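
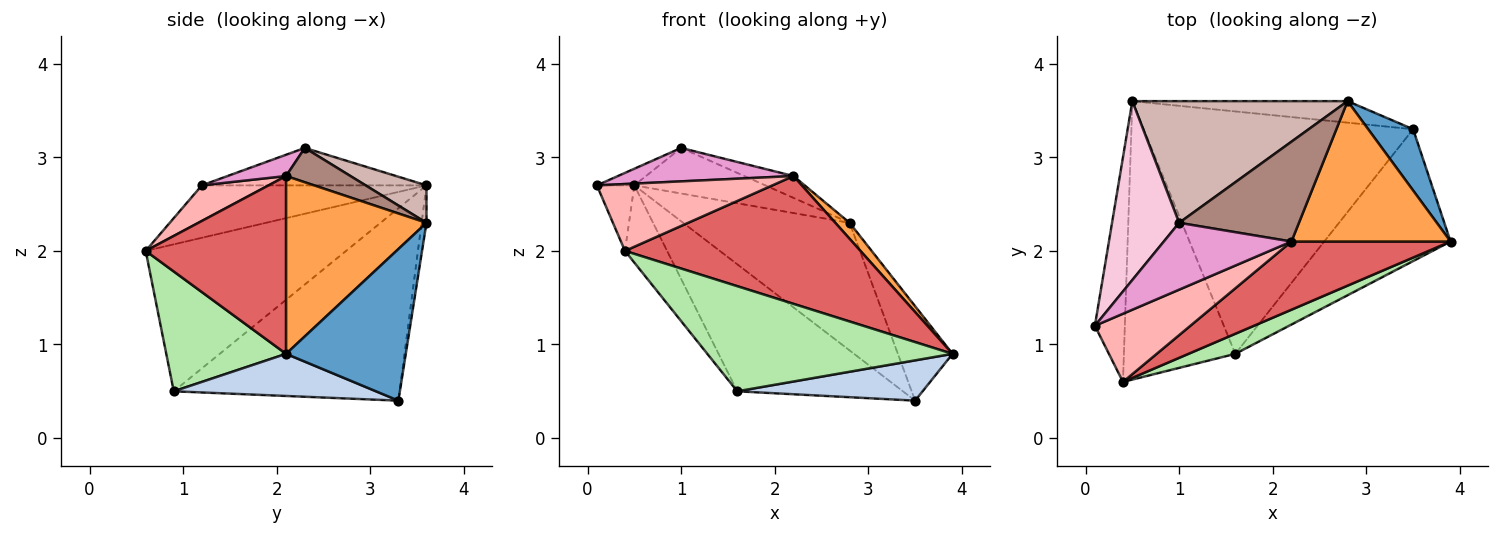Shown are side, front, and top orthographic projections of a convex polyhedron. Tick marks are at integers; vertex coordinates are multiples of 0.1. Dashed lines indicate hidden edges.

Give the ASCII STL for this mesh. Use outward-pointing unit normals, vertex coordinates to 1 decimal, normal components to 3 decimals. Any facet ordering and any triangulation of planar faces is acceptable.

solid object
 facet normal 0.878 0.401 0.260
  outer loop
   vertex 3.5 3.3 0.4
   vertex 2.8 3.6 2.3
   vertex 3.9 2.1 0.9
  endloop
 endfacet
 facet normal 0.304 -0.278 -0.911
  outer loop
   vertex 1.6 0.9 0.5
   vertex 3.5 3.3 0.4
   vertex 3.9 2.1 0.9
  endloop
 endfacet
 facet normal 0.743 -0.076 0.665
  outer loop
   vertex 2.2 2.1 2.8
   vertex 3.9 2.1 0.9
   vertex 2.8 3.6 2.3
  endloop
 endfacet
 facet normal -0.029 0.986 -0.166
  outer loop
   vertex 0.5 3.6 2.7
   vertex 2.8 3.6 2.3
   vertex 3.5 3.3 0.4
  endloop
 endfacet
 facet normal -0.535 0.392 -0.749
  outer loop
   vertex 0.5 3.6 2.7
   vertex 3.5 3.3 0.4
   vertex 1.6 0.9 0.5
  endloop
 endfacet
 facet normal 0.433 -0.886 0.169
  outer loop
   vertex 0.4 0.6 2.0
   vertex 1.6 0.9 0.5
   vertex 3.9 2.1 0.9
  endloop
 endfacet
 facet normal 0.466 -0.781 0.417
  outer loop
   vertex 0.4 0.6 2.0
   vertex 3.9 2.1 0.9
   vertex 2.2 2.1 2.8
  endloop
 endfacet
 facet normal 0.257 -0.677 0.690
  outer loop
   vertex 0.4 0.6 2.0
   vertex 2.2 2.1 2.8
   vertex 0.1 1.2 2.7
  endloop
 endfacet
 facet normal -0.859 0.143 -0.491
  outer loop
   vertex 0.4 0.6 2.0
   vertex 0.1 1.2 2.7
   vertex 0.5 3.6 2.7
  endloop
 endfacet
 facet normal -0.786 0.165 -0.596
  outer loop
   vertex 0.4 0.6 2.0
   vertex 0.5 3.6 2.7
   vertex 1.6 0.9 0.5
  endloop
 endfacet
 facet normal 0.269 0.206 0.941
  outer loop
   vertex 1.0 2.3 3.1
   vertex 2.2 2.1 2.8
   vertex 2.8 3.6 2.3
  endloop
 endfacet
 facet normal 0.161 0.346 0.924
  outer loop
   vertex 1.0 2.3 3.1
   vertex 2.8 3.6 2.3
   vertex 0.5 3.6 2.7
  endloop
 endfacet
 facet normal 0.147 -0.442 0.885
  outer loop
   vertex 1.0 2.3 3.1
   vertex 0.1 1.2 2.7
   vertex 2.2 2.1 2.8
  endloop
 endfacet
 facet normal -0.486 0.081 0.870
  outer loop
   vertex 1.0 2.3 3.1
   vertex 0.5 3.6 2.7
   vertex 0.1 1.2 2.7
  endloop
 endfacet
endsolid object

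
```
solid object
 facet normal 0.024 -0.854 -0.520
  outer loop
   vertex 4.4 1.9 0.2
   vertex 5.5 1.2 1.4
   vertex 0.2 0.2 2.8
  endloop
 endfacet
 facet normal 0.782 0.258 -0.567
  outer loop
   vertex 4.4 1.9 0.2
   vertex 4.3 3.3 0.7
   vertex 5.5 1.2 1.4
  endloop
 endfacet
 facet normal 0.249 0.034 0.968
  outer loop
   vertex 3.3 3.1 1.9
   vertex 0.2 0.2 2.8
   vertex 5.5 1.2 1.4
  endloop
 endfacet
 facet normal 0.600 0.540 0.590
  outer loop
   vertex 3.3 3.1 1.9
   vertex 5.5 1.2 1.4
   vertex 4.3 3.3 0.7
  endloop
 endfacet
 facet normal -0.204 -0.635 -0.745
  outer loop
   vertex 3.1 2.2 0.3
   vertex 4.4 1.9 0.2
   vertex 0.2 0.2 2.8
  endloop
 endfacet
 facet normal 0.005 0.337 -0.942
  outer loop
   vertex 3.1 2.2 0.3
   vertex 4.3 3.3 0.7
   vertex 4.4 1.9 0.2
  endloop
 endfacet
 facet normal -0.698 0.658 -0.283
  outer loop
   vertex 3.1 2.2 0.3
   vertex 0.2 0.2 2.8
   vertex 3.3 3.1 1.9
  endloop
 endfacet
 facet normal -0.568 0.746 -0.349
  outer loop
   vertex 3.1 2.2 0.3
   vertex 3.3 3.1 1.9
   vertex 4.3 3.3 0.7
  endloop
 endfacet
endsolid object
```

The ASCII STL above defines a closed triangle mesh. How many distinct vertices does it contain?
6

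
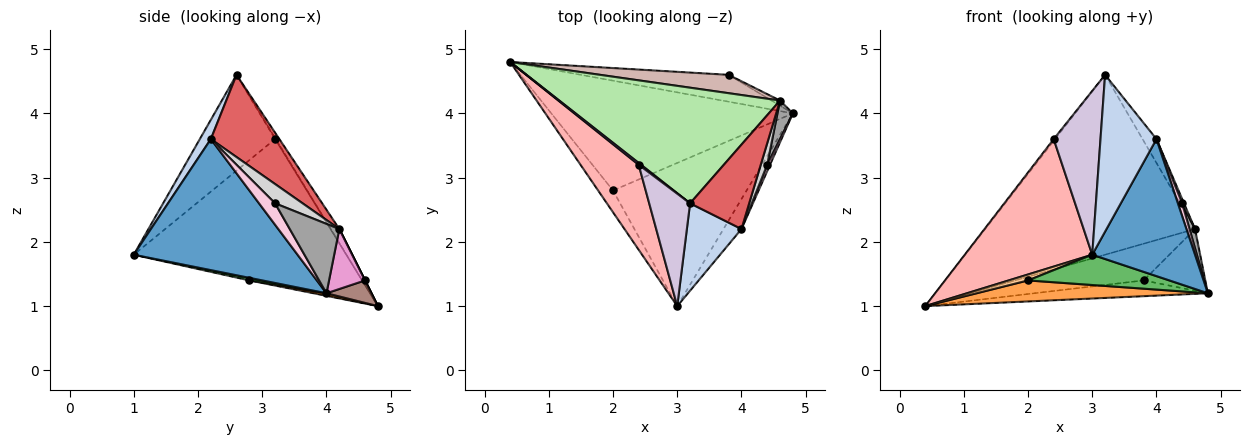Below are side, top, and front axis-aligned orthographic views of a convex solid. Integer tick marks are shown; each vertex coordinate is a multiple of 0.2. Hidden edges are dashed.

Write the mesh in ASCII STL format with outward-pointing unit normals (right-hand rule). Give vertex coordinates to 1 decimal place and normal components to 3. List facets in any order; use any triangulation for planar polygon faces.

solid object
 facet normal 0.841 -0.528 -0.115
  outer loop
   vertex 4.0 2.2 3.6
   vertex 3.0 1.0 1.8
   vertex 4.8 4.0 1.2
  endloop
 endfacet
 facet normal 0.169 -0.861 0.480
  outer loop
   vertex 4.0 2.2 3.6
   vertex 3.2 2.6 4.6
   vertex 3.0 1.0 1.8
  endloop
 endfacet
 facet normal 0.010 -0.188 -0.982
  outer loop
   vertex 2.0 2.8 1.4
   vertex 0.4 4.8 1.0
   vertex 4.8 4.0 1.2
  endloop
 endfacet
 facet normal -0.087 -0.262 -0.961
  outer loop
   vertex 2.0 2.8 1.4
   vertex 3.0 1.0 1.8
   vertex 0.4 4.8 1.0
  endloop
 endfacet
 facet normal 0.019 -0.207 -0.978
  outer loop
   vertex 2.0 2.8 1.4
   vertex 4.8 4.0 1.2
   vertex 3.0 1.0 1.8
  endloop
 endfacet
 facet normal -0.034 0.841 0.540
  outer loop
   vertex 4.6 4.2 2.2
   vertex 0.4 4.8 1.0
   vertex 3.2 2.6 4.6
  endloop
 endfacet
 facet normal 0.801 0.163 0.576
  outer loop
   vertex 4.6 4.2 2.2
   vertex 3.2 2.6 4.6
   vertex 4.0 2.2 3.6
  endloop
 endfacet
 facet normal -0.811 -0.487 0.324
  outer loop
   vertex 2.4 3.2 3.6
   vertex 0.4 4.8 1.0
   vertex 3.0 1.0 1.8
  endloop
 endfacet
 facet normal -0.333 0.667 0.667
  outer loop
   vertex 2.4 3.2 3.6
   vertex 3.2 2.6 4.6
   vertex 0.4 4.8 1.0
  endloop
 endfacet
 facet normal -0.798 -0.497 0.341
  outer loop
   vertex 2.4 3.2 3.6
   vertex 3.0 1.0 1.8
   vertex 3.2 2.6 4.6
  endloop
 endfacet
 facet normal 0.130 0.502 -0.855
  outer loop
   vertex 3.8 4.6 1.4
   vertex 4.8 4.0 1.2
   vertex 0.4 4.8 1.0
  endloop
 endfacet
 facet normal 0.000 0.894 0.447
  outer loop
   vertex 3.8 4.6 1.4
   vertex 0.4 4.8 1.0
   vertex 4.6 4.2 2.2
  endloop
 endfacet
 facet normal 0.503 0.862 -0.072
  outer loop
   vertex 3.8 4.6 1.4
   vertex 4.6 4.2 2.2
   vertex 4.8 4.0 1.2
  endloop
 endfacet
 facet normal 0.958 -0.256 0.128
  outer loop
   vertex 4.4 3.2 2.6
   vertex 4.0 2.2 3.6
   vertex 4.8 4.0 1.2
  endloop
 endfacet
 facet normal 0.970 -0.108 0.216
  outer loop
   vertex 4.4 3.2 2.6
   vertex 4.8 4.0 1.2
   vertex 4.6 4.2 2.2
  endloop
 endfacet
 facet normal 0.947 -0.063 0.316
  outer loop
   vertex 4.4 3.2 2.6
   vertex 4.6 4.2 2.2
   vertex 4.0 2.2 3.6
  endloop
 endfacet
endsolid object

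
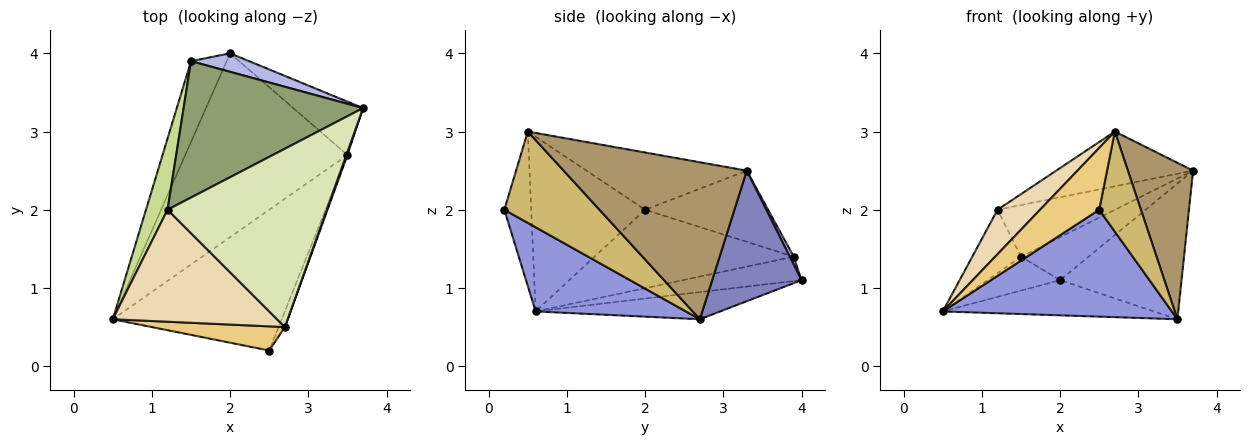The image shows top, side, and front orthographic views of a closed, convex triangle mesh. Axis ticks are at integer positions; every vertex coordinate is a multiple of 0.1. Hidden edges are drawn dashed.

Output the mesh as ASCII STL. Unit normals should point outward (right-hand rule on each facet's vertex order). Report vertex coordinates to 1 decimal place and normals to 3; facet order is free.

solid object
 facet normal -0.162 0.186 -0.969
  outer loop
   vertex 3.5 2.7 0.6
   vertex 0.5 0.6 0.7
   vertex 2.0 4.0 1.1
  endloop
 endfacet
 facet normal 0.565 0.768 -0.302
  outer loop
   vertex 3.5 2.7 0.6
   vertex 2.0 4.0 1.1
   vertex 3.7 3.3 2.5
  endloop
 endfacet
 facet normal 0.369 -0.562 -0.740
  outer loop
   vertex 2.5 0.2 2.0
   vertex 0.5 0.6 0.7
   vertex 3.5 2.7 0.6
  endloop
 endfacet
 facet normal 0.053 0.917 0.394
  outer loop
   vertex 1.5 3.9 1.4
   vertex 3.7 3.3 2.5
   vertex 2.0 4.0 1.1
  endloop
 endfacet
 facet normal -0.348 0.332 0.877
  outer loop
   vertex 1.5 3.9 1.4
   vertex 1.2 2.0 2.0
   vertex 3.7 3.3 2.5
  endloop
 endfacet
 facet normal -0.533 0.327 -0.780
  outer loop
   vertex 1.5 3.9 1.4
   vertex 2.0 4.0 1.1
   vertex 0.5 0.6 0.7
  endloop
 endfacet
 facet normal -0.938 0.230 0.258
  outer loop
   vertex 1.5 3.9 1.4
   vertex 0.5 0.6 0.7
   vertex 1.2 2.0 2.0
  endloop
 endfacet
 facet normal -0.325 0.278 0.904
  outer loop
   vertex 2.7 0.5 3.0
   vertex 3.7 3.3 2.5
   vertex 1.2 2.0 2.0
  endloop
 endfacet
 facet normal 0.942 -0.335 0.007
  outer loop
   vertex 2.7 0.5 3.0
   vertex 3.5 2.7 0.6
   vertex 3.7 3.3 2.5
  endloop
 endfacet
 facet normal 0.914 -0.401 -0.063
  outer loop
   vertex 2.7 0.5 3.0
   vertex 2.5 0.2 2.0
   vertex 3.5 2.7 0.6
  endloop
 endfacet
 facet normal -0.389 -0.858 0.335
  outer loop
   vertex 2.7 0.5 3.0
   vertex 0.5 0.6 0.7
   vertex 2.5 0.2 2.0
  endloop
 endfacet
 facet normal -0.703 -0.262 0.661
  outer loop
   vertex 2.7 0.5 3.0
   vertex 1.2 2.0 2.0
   vertex 0.5 0.6 0.7
  endloop
 endfacet
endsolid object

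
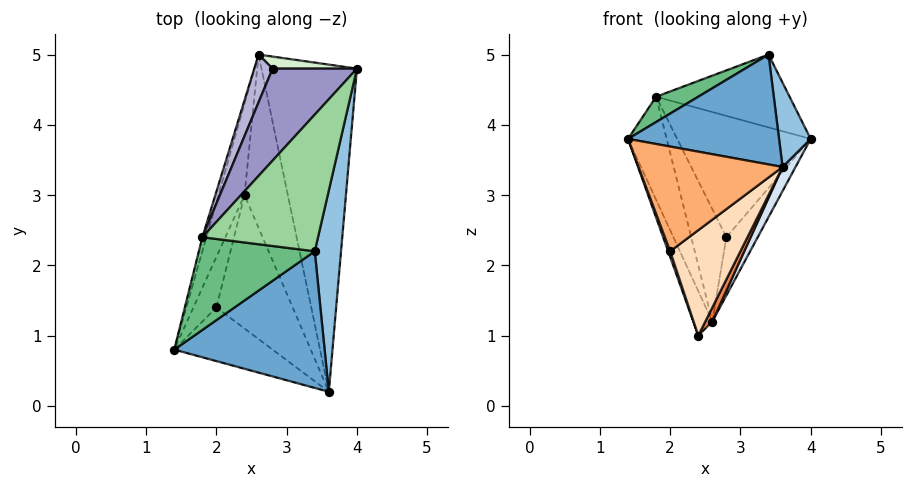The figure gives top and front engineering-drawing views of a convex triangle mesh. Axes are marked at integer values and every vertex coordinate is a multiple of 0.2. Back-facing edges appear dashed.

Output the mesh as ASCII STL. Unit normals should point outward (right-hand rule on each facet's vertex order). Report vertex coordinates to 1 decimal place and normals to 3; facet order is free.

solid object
 facet normal -0.029 -0.626 0.779
  outer loop
   vertex 3.4 2.2 5.0
   vertex 1.4 0.8 3.8
   vertex 3.6 0.2 3.4
  endloop
 endfacet
 facet normal 0.962 -0.106 0.252
  outer loop
   vertex 3.4 2.2 5.0
   vertex 3.6 0.2 3.4
   vertex 4.0 4.8 3.8
  endloop
 endfacet
 facet normal -0.961 0.121 -0.248
  outer loop
   vertex 2.6 5.0 1.2
   vertex 2.4 3.0 1.0
   vertex 1.4 0.8 3.8
  endloop
 endfacet
 facet normal 0.879 -0.035 -0.476
  outer loop
   vertex 2.6 5.0 1.2
   vertex 4.0 4.8 3.8
   vertex 3.6 0.2 3.4
  endloop
 endfacet
 facet normal 0.875 -0.039 -0.483
  outer loop
   vertex 2.6 5.0 1.2
   vertex 3.6 0.2 3.4
   vertex 2.4 3.0 1.0
  endloop
 endfacet
 facet normal -0.310 -0.846 -0.433
  outer loop
   vertex 2.0 1.4 2.2
   vertex 3.6 0.2 3.4
   vertex 1.4 0.8 3.8
  endloop
 endfacet
 facet normal -0.930 -0.040 -0.364
  outer loop
   vertex 2.0 1.4 2.2
   vertex 1.4 0.8 3.8
   vertex 2.4 3.0 1.0
  endloop
 endfacet
 facet normal 0.123 -0.615 -0.779
  outer loop
   vertex 2.0 1.4 2.2
   vertex 2.4 3.0 1.0
   vertex 3.6 0.2 3.4
  endloop
 endfacet
 facet normal -0.367 -0.245 0.897
  outer loop
   vertex 1.8 2.4 4.4
   vertex 1.4 0.8 3.8
   vertex 3.4 2.2 5.0
  endloop
 endfacet
 facet normal -0.263 0.454 0.852
  outer loop
   vertex 1.8 2.4 4.4
   vertex 3.4 2.2 5.0
   vertex 4.0 4.8 3.8
  endloop
 endfacet
 facet normal -0.966 0.255 -0.035
  outer loop
   vertex 1.8 2.4 4.4
   vertex 2.6 5.0 1.2
   vertex 1.4 0.8 3.8
  endloop
 endfacet
 facet normal -0.230 0.953 0.197
  outer loop
   vertex 2.8 4.8 2.4
   vertex 4.0 4.8 3.8
   vertex 2.6 5.0 1.2
  endloop
 endfacet
 facet normal -0.576 0.651 0.494
  outer loop
   vertex 2.8 4.8 2.4
   vertex 1.8 2.4 4.4
   vertex 4.0 4.8 3.8
  endloop
 endfacet
 facet normal -0.819 0.528 0.225
  outer loop
   vertex 2.8 4.8 2.4
   vertex 2.6 5.0 1.2
   vertex 1.8 2.4 4.4
  endloop
 endfacet
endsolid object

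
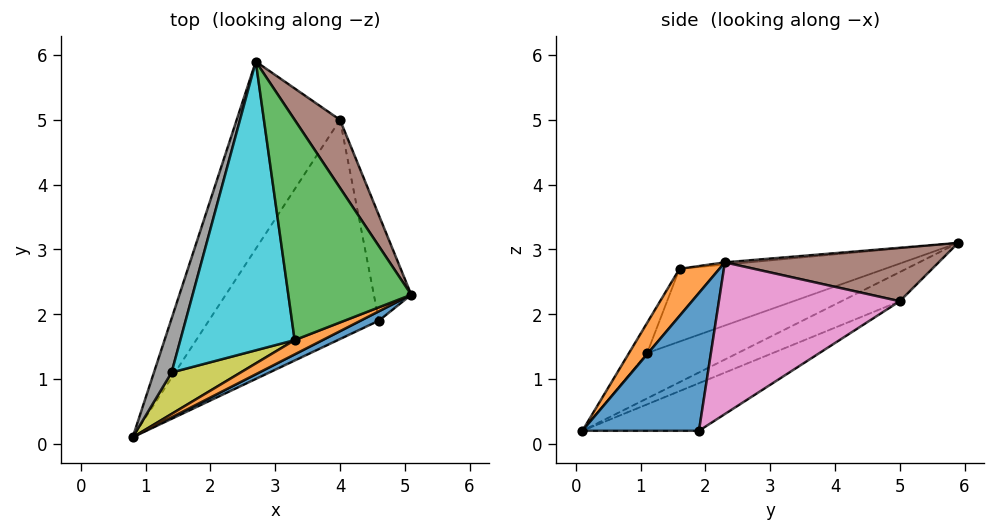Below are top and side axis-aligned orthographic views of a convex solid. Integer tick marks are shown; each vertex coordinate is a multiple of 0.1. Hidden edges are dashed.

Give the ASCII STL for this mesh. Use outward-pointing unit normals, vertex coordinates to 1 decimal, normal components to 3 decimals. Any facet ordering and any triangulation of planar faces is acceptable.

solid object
 facet normal 0.427 -0.902 0.057
  outer loop
   vertex 4.6 1.9 0.2
   vertex 5.1 2.3 2.8
   vertex 0.8 0.1 0.2
  endloop
 endfacet
 facet normal 0.345 -0.916 0.205
  outer loop
   vertex 3.3 1.6 2.7
   vertex 0.8 0.1 0.2
   vertex 5.1 2.3 2.8
  endloop
 endfacet
 facet normal -0.018 -0.095 0.995
  outer loop
   vertex 3.3 1.6 2.7
   vertex 5.1 2.3 2.8
   vertex 2.7 5.9 3.1
  endloop
 endfacet
 facet normal -0.236 0.495 -0.836
  outer loop
   vertex 4.0 5.0 2.2
   vertex 0.8 0.1 0.2
   vertex 2.7 5.9 3.1
  endloop
 endfacet
 facet normal -0.234 0.495 -0.837
  outer loop
   vertex 4.0 5.0 2.2
   vertex 4.6 1.9 0.2
   vertex 0.8 0.1 0.2
  endloop
 endfacet
 facet normal 0.694 0.414 0.589
  outer loop
   vertex 4.0 5.0 2.2
   vertex 2.7 5.9 3.1
   vertex 5.1 2.3 2.8
  endloop
 endfacet
 facet normal 0.919 0.324 -0.226
  outer loop
   vertex 4.0 5.0 2.2
   vertex 5.1 2.3 2.8
   vertex 4.6 1.9 0.2
  endloop
 endfacet
 facet normal -0.925 0.123 0.360
  outer loop
   vertex 1.4 1.1 1.4
   vertex 2.7 5.9 3.1
   vertex 0.8 0.1 0.2
  endloop
 endfacet
 facet normal -0.304 -0.652 0.695
  outer loop
   vertex 1.4 1.1 1.4
   vertex 0.8 0.1 0.2
   vertex 3.3 1.6 2.7
  endloop
 endfacet
 facet normal -0.531 -0.152 0.834
  outer loop
   vertex 1.4 1.1 1.4
   vertex 3.3 1.6 2.7
   vertex 2.7 5.9 3.1
  endloop
 endfacet
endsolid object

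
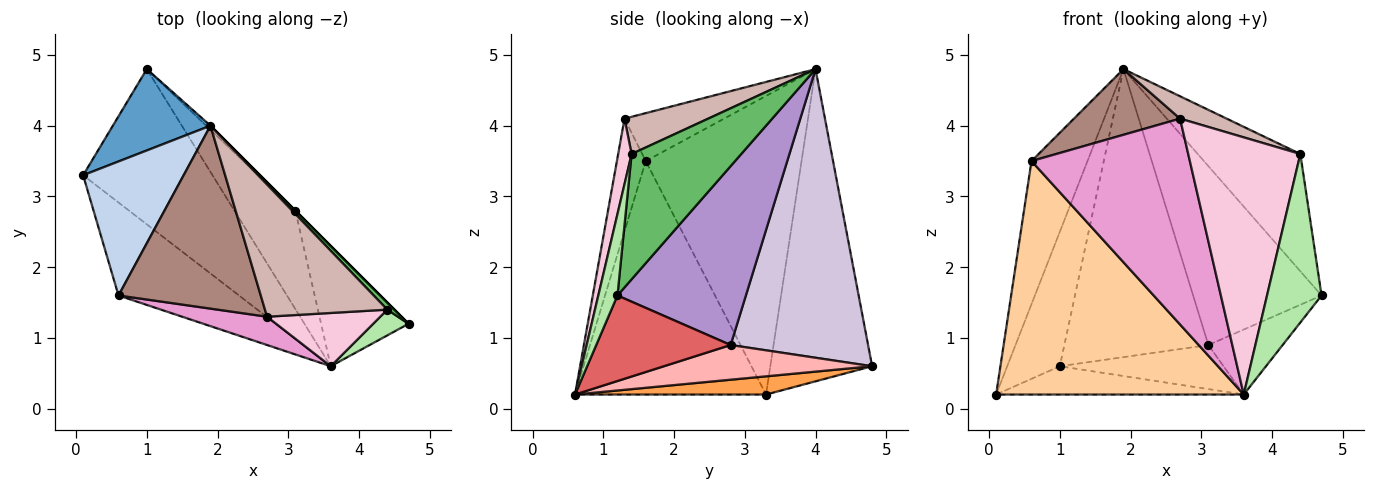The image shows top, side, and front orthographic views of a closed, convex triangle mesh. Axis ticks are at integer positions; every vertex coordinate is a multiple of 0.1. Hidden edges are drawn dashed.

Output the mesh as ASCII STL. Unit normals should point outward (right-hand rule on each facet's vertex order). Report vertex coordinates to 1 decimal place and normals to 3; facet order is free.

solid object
 facet normal -0.856 0.442 0.268
  outer loop
   vertex 1.9 4.0 4.8
   vertex 1.0 4.8 0.6
   vertex 0.1 3.3 0.2
  endloop
 endfacet
 facet normal -0.897 0.322 0.302
  outer loop
   vertex 0.6 1.6 3.5
   vertex 1.9 4.0 4.8
   vertex 0.1 3.3 0.2
  endloop
 endfacet
 facet normal 0.137 0.178 -0.975
  outer loop
   vertex 3.6 0.6 0.2
   vertex 0.1 3.3 0.2
   vertex 1.0 4.8 0.6
  endloop
 endfacet
 facet normal -0.583 -0.755 -0.301
  outer loop
   vertex 3.6 0.6 0.2
   vertex 0.6 1.6 3.5
   vertex 0.1 3.3 0.2
  endloop
 endfacet
 facet normal 0.730 0.683 0.041
  outer loop
   vertex 4.4 1.4 3.6
   vertex 4.7 1.2 1.6
   vertex 1.9 4.0 4.8
  endloop
 endfacet
 facet normal 0.328 -0.934 0.143
  outer loop
   vertex 4.4 1.4 3.6
   vertex 3.6 0.6 0.2
   vertex 4.7 1.2 1.6
  endloop
 endfacet
 facet normal 0.652 0.360 -0.667
  outer loop
   vertex 3.1 2.8 0.9
   vertex 4.7 1.2 1.6
   vertex 3.6 0.6 0.2
  endloop
 endfacet
 facet normal 0.461 0.362 -0.810
  outer loop
   vertex 3.1 2.8 0.9
   vertex 3.6 0.6 0.2
   vertex 1.0 4.8 0.6
  endloop
 endfacet
 facet normal 0.707 0.707 0.000
  outer loop
   vertex 3.1 2.8 0.9
   vertex 1.9 4.0 4.8
   vertex 4.7 1.2 1.6
  endloop
 endfacet
 facet normal 0.690 0.723 -0.010
  outer loop
   vertex 3.1 2.8 0.9
   vertex 1.0 4.8 0.6
   vertex 1.9 4.0 4.8
  endloop
 endfacet
 facet normal -0.302 -0.322 0.897
  outer loop
   vertex 2.7 1.3 4.1
   vertex 1.9 4.0 4.8
   vertex 0.6 1.6 3.5
  endloop
 endfacet
 facet normal 0.287 -0.160 0.944
  outer loop
   vertex 2.7 1.3 4.1
   vertex 4.4 1.4 3.6
   vertex 1.9 4.0 4.8
  endloop
 endfacet
 facet normal -0.178 -0.975 0.134
  outer loop
   vertex 2.7 1.3 4.1
   vertex 0.6 1.6 3.5
   vertex 3.6 0.6 0.2
  endloop
 endfacet
 facet normal 0.116 -0.973 0.201
  outer loop
   vertex 2.7 1.3 4.1
   vertex 3.6 0.6 0.2
   vertex 4.4 1.4 3.6
  endloop
 endfacet
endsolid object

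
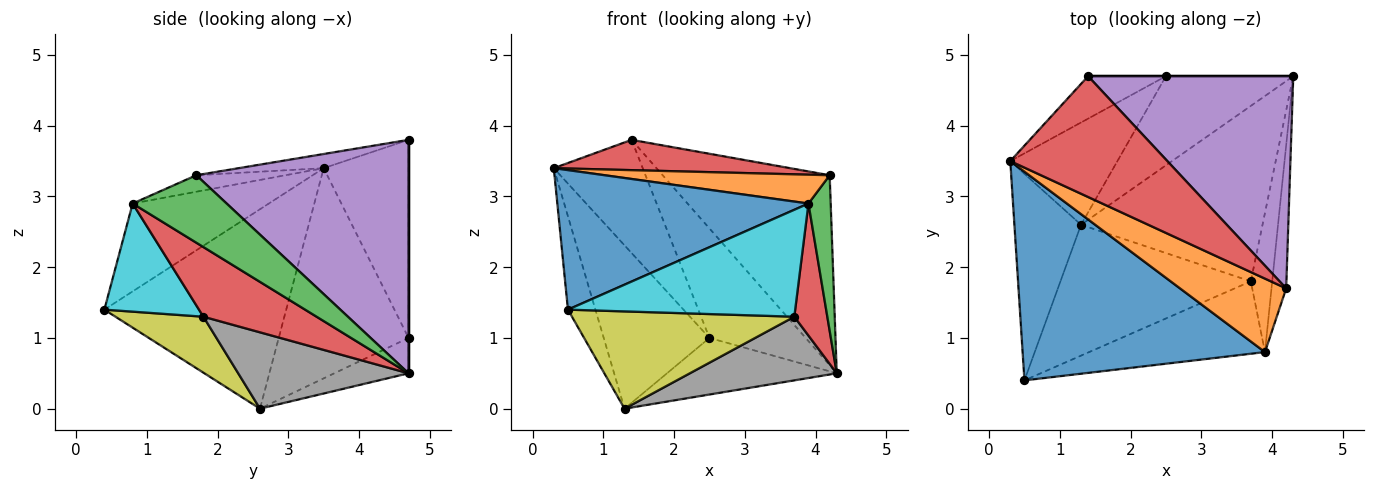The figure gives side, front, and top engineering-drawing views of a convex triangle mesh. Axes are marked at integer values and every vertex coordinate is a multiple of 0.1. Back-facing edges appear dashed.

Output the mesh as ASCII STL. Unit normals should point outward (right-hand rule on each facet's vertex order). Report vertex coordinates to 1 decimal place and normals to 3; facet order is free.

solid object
 facet normal -0.939 0.142 -0.314
  outer loop
   vertex 1.3 2.6 0.0
   vertex 0.5 0.4 1.4
   vertex 0.3 3.5 3.4
  endloop
 endfacet
 facet normal -0.721 0.587 -0.368
  outer loop
   vertex 2.5 4.7 1.0
   vertex 1.3 2.6 0.0
   vertex 0.3 3.5 3.4
  endloop
 endfacet
 facet normal -0.228 0.522 -0.822
  outer loop
   vertex 2.5 4.7 1.0
   vertex 4.3 4.7 0.5
   vertex 1.3 2.6 0.0
  endloop
 endfacet
 facet normal -0.087 -0.242 0.966
  outer loop
   vertex 1.4 4.7 3.8
   vertex 0.3 3.5 3.4
   vertex 4.2 1.7 3.3
  endloop
 endfacet
 facet normal 0.647 0.509 0.568
  outer loop
   vertex 1.4 4.7 3.8
   vertex 4.2 1.7 3.3
   vertex 4.3 4.7 0.5
  endloop
 endfacet
 facet normal -0.666 0.698 -0.262
  outer loop
   vertex 1.4 4.7 3.8
   vertex 2.5 4.7 1.0
   vertex 0.3 3.5 3.4
  endloop
 endfacet
 facet normal 0.000 1.000 0.000
  outer loop
   vertex 1.4 4.7 3.8
   vertex 4.3 4.7 0.5
   vertex 2.5 4.7 1.0
  endloop
 endfacet
 facet normal 0.368 -0.317 -0.874
  outer loop
   vertex 3.7 1.8 1.3
   vertex 1.3 2.6 0.0
   vertex 4.3 4.7 0.5
  endloop
 endfacet
 facet normal 0.230 -0.581 -0.781
  outer loop
   vertex 3.7 1.8 1.3
   vertex 0.5 0.4 1.4
   vertex 1.3 2.6 0.0
  endloop
 endfacet
 facet normal 0.326 -0.783 -0.530
  outer loop
   vertex 3.9 0.8 2.9
   vertex 0.5 0.4 1.4
   vertex 3.7 1.8 1.3
  endloop
 endfacet
 facet normal -0.289 -0.532 0.796
  outer loop
   vertex 3.9 0.8 2.9
   vertex 0.3 3.5 3.4
   vertex 0.5 0.4 1.4
  endloop
 endfacet
 facet normal -0.143 -0.362 0.921
  outer loop
   vertex 3.9 0.8 2.9
   vertex 4.2 1.7 3.3
   vertex 0.3 3.5 3.4
  endloop
 endfacet
 facet normal 0.952 -0.225 -0.207
  outer loop
   vertex 3.9 0.8 2.9
   vertex 4.3 4.7 0.5
   vertex 4.2 1.7 3.3
  endloop
 endfacet
 facet normal 0.921 -0.269 -0.283
  outer loop
   vertex 3.9 0.8 2.9
   vertex 3.7 1.8 1.3
   vertex 4.3 4.7 0.5
  endloop
 endfacet
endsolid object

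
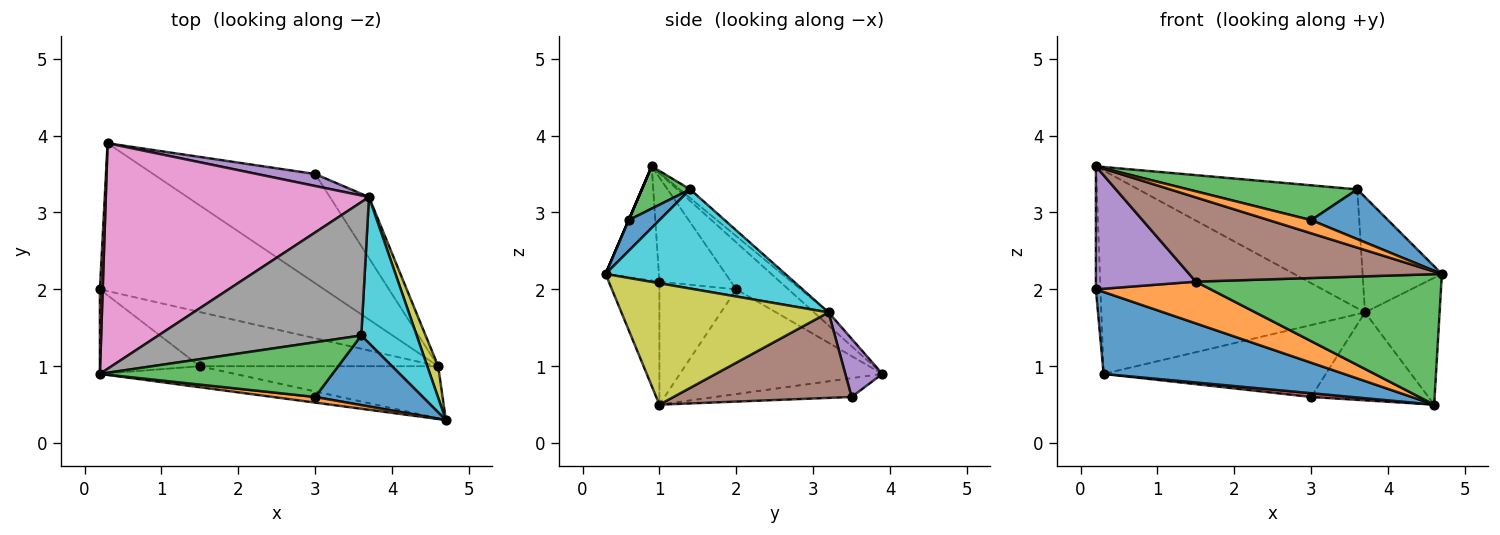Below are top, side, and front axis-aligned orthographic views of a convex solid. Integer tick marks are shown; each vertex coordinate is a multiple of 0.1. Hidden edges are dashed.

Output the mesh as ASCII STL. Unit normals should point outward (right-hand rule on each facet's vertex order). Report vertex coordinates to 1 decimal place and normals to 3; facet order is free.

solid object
 facet normal -0.378 -0.449 -0.810
  outer loop
   vertex 4.6 1.0 0.5
   vertex 0.2 2.0 2.0
   vertex 0.3 3.9 0.9
  endloop
 endfacet
 facet normal -0.378 -0.565 -0.733
  outer loop
   vertex 1.5 1.0 2.1
   vertex 0.2 2.0 2.0
   vertex 4.6 1.0 0.5
  endloop
 endfacet
 facet normal -0.188 -0.912 -0.364
  outer loop
   vertex 1.5 1.0 2.1
   vertex 4.6 1.0 0.5
   vertex 4.7 0.3 2.2
  endloop
 endfacet
 facet normal -0.994 0.087 0.060
  outer loop
   vertex 0.2 0.9 3.6
   vertex 0.3 3.9 0.9
   vertex 0.2 2.0 2.0
  endloop
 endfacet
 facet normal -0.508 -0.710 -0.488
  outer loop
   vertex 0.2 0.9 3.6
   vertex 0.2 2.0 2.0
   vertex 1.5 1.0 2.1
  endloop
 endfacet
 facet normal -0.201 -0.951 -0.237
  outer loop
   vertex 0.2 0.9 3.6
   vertex 1.5 1.0 2.1
   vertex 4.7 0.3 2.2
  endloop
 endfacet
 facet normal -0.037 0.669 0.742
  outer loop
   vertex 3.7 3.2 1.7
   vertex 0.3 3.9 0.9
   vertex 0.2 0.9 3.6
  endloop
 endfacet
 facet normal -0.032 0.665 0.746
  outer loop
   vertex 3.7 3.2 1.7
   vertex 0.2 0.9 3.6
   vertex 3.6 1.4 3.3
  endloop
 endfacet
 facet normal 0.937 0.338 0.084
  outer loop
   vertex 3.7 3.2 1.7
   vertex 4.7 0.3 2.2
   vertex 4.6 1.0 0.5
  endloop
 endfacet
 facet normal 0.815 0.359 0.455
  outer loop
   vertex 3.7 3.2 1.7
   vertex 3.6 1.4 3.3
   vertex 4.7 0.3 2.2
  endloop
 endfacet
 facet normal 0.226 -0.566 0.793
  outer loop
   vertex 3.0 0.6 2.9
   vertex 4.7 0.3 2.2
   vertex 3.6 1.4 3.3
  endloop
 endfacet
 facet normal 0.000 -0.919 0.394
  outer loop
   vertex 3.0 0.6 2.9
   vertex 0.2 0.9 3.6
   vertex 4.7 0.3 2.2
  endloop
 endfacet
 facet normal 0.152 -0.531 0.834
  outer loop
   vertex 3.0 0.6 2.9
   vertex 3.6 1.4 3.3
   vertex 0.2 0.9 3.6
  endloop
 endfacet
 facet normal -0.115 -0.034 -0.993
  outer loop
   vertex 3.0 3.5 0.6
   vertex 4.6 1.0 0.5
   vertex 0.3 3.9 0.9
  endloop
 endfacet
 facet normal 0.162 0.973 0.162
  outer loop
   vertex 3.0 3.5 0.6
   vertex 0.3 3.9 0.9
   vertex 3.7 3.2 1.7
  endloop
 endfacet
 facet normal 0.780 0.514 -0.357
  outer loop
   vertex 3.0 3.5 0.6
   vertex 3.7 3.2 1.7
   vertex 4.6 1.0 0.5
  endloop
 endfacet
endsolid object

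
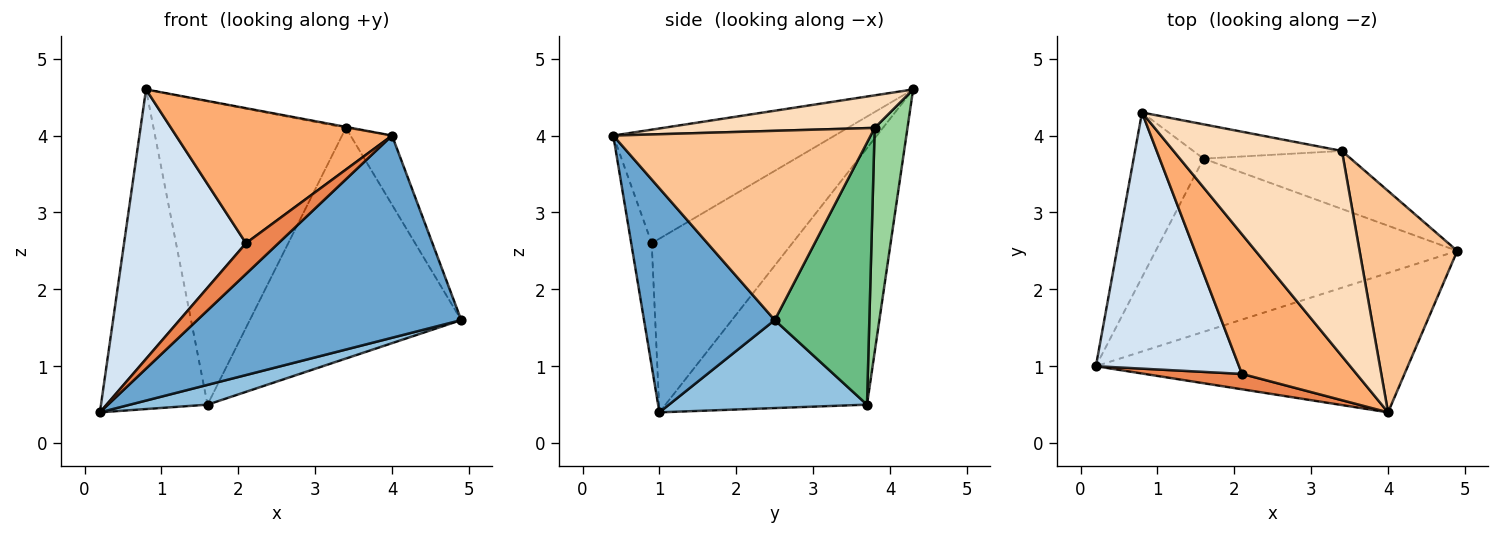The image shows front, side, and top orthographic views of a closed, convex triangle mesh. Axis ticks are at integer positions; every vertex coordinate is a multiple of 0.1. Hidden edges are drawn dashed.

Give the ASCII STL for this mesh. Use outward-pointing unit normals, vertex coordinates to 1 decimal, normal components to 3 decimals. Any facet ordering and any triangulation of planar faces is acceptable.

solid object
 facet normal 0.378 -0.762 -0.526
  outer loop
   vertex 4.0 0.4 4.0
   vertex 0.2 1.0 0.4
   vertex 4.9 2.5 1.6
  endloop
 endfacet
 facet normal 0.278 -0.109 -0.954
  outer loop
   vertex 1.6 3.7 0.5
   vertex 4.9 2.5 1.6
   vertex 0.2 1.0 0.4
  endloop
 endfacet
 facet normal -0.859 0.454 -0.234
  outer loop
   vertex 1.6 3.7 0.5
   vertex 0.2 1.0 0.4
   vertex 0.8 4.3 4.6
  endloop
 endfacet
 facet normal -0.641 -0.556 0.529
  outer loop
   vertex 2.1 0.9 2.6
   vertex 0.8 4.3 4.6
   vertex 0.2 1.0 0.4
  endloop
 endfacet
 facet normal -0.492 -0.779 0.389
  outer loop
   vertex 2.1 0.9 2.6
   vertex 0.2 1.0 0.4
   vertex 4.0 0.4 4.0
  endloop
 endfacet
 facet normal -0.580 -0.566 0.585
  outer loop
   vertex 2.1 0.9 2.6
   vertex 4.0 0.4 4.0
   vertex 0.8 4.3 4.6
  endloop
 endfacet
 facet normal 0.880 0.142 0.454
  outer loop
   vertex 3.4 3.8 4.1
   vertex 4.0 0.4 4.0
   vertex 4.9 2.5 1.6
  endloop
 endfacet
 facet normal 0.190 0.005 0.982
  outer loop
   vertex 3.4 3.8 4.1
   vertex 0.8 4.3 4.6
   vertex 4.0 0.4 4.0
  endloop
 endfacet
 facet normal 0.398 0.890 -0.224
  outer loop
   vertex 3.4 3.8 4.1
   vertex 4.9 2.5 1.6
   vertex 1.6 3.7 0.5
  endloop
 endfacet
 facet normal 0.167 0.980 -0.111
  outer loop
   vertex 3.4 3.8 4.1
   vertex 1.6 3.7 0.5
   vertex 0.8 4.3 4.6
  endloop
 endfacet
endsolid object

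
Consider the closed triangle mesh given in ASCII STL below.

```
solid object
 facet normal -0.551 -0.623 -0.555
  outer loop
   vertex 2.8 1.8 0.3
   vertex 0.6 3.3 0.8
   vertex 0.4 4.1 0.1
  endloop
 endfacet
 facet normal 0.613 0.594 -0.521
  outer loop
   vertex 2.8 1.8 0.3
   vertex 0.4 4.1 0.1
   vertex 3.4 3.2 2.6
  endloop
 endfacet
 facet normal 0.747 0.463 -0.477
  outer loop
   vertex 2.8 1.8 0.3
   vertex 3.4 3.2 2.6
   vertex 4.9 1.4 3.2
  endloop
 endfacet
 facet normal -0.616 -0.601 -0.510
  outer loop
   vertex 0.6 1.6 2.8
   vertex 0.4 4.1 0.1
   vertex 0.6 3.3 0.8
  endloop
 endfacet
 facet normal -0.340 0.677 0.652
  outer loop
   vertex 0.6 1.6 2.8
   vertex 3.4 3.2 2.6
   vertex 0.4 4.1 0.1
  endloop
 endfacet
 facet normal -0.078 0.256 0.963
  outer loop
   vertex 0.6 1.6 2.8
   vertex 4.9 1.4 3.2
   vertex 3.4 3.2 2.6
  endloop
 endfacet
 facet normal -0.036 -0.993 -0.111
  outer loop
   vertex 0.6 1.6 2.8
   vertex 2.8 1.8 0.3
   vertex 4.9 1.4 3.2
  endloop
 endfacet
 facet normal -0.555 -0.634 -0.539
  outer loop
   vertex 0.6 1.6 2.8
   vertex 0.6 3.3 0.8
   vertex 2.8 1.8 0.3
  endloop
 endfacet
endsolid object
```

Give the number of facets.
8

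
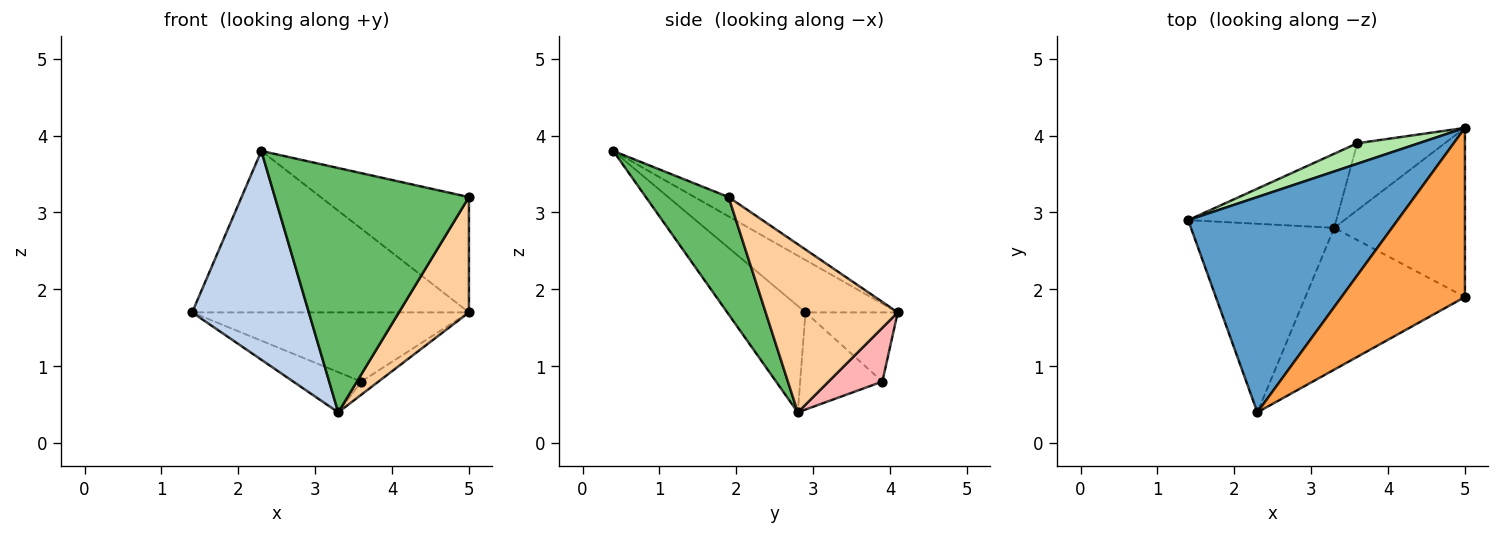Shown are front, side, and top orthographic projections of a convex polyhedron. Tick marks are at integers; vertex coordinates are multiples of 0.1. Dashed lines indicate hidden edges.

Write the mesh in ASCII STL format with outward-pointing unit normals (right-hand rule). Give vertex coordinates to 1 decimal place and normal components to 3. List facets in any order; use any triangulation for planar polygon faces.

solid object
 facet normal -0.196 0.588 0.784
  outer loop
   vertex 2.3 0.4 3.8
   vertex 5.0 4.1 1.7
   vertex 1.4 2.9 1.7
  endloop
 endfacet
 facet normal -0.446 -0.664 -0.600
  outer loop
   vertex 3.3 2.8 0.4
   vertex 2.3 0.4 3.8
   vertex 1.4 2.9 1.7
  endloop
 endfacet
 facet normal -0.128 0.559 0.819
  outer loop
   vertex 5.0 1.9 3.2
   vertex 5.0 4.1 1.7
   vertex 2.3 0.4 3.8
  endloop
 endfacet
 facet normal 0.728 -0.386 -0.566
  outer loop
   vertex 5.0 1.9 3.2
   vertex 3.3 2.8 0.4
   vertex 5.0 4.1 1.7
  endloop
 endfacet
 facet normal 0.346 -0.811 -0.471
  outer loop
   vertex 5.0 1.9 3.2
   vertex 2.3 0.4 3.8
   vertex 3.3 2.8 0.4
  endloop
 endfacet
 facet normal -0.304 0.913 0.271
  outer loop
   vertex 3.6 3.9 0.8
   vertex 1.4 2.9 1.7
   vertex 5.0 4.1 1.7
  endloop
 endfacet
 facet normal -0.499 0.413 -0.762
  outer loop
   vertex 3.6 3.9 0.8
   vertex 3.3 2.8 0.4
   vertex 1.4 2.9 1.7
  endloop
 endfacet
 facet normal 0.517 0.165 -0.840
  outer loop
   vertex 3.6 3.9 0.8
   vertex 5.0 4.1 1.7
   vertex 3.3 2.8 0.4
  endloop
 endfacet
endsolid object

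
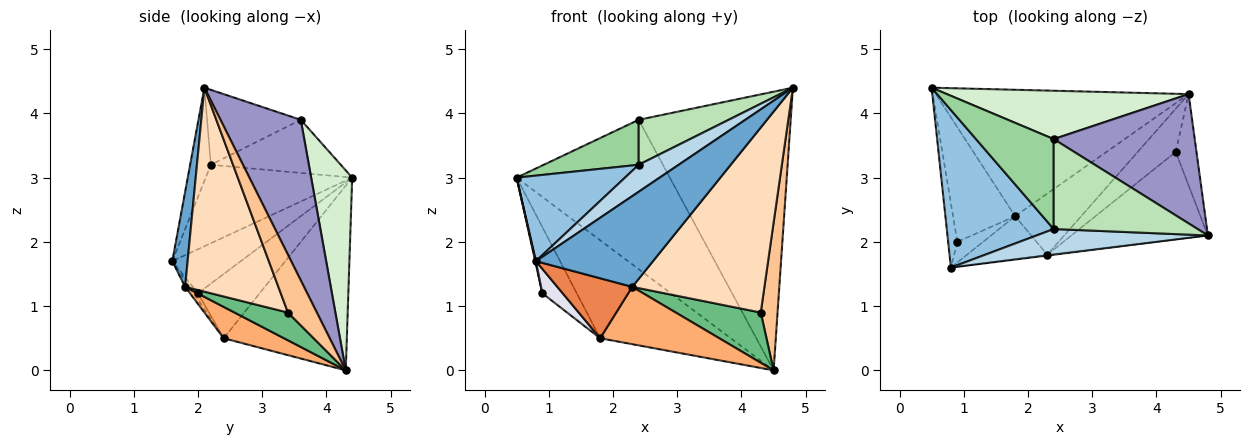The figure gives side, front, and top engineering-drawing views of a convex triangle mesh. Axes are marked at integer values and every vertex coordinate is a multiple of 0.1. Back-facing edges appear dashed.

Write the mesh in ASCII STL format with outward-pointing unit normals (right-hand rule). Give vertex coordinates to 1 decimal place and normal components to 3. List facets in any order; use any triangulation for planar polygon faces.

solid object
 facet normal 0.130 -0.991 -0.009
  outer loop
   vertex 2.3 1.8 1.3
   vertex 4.8 2.1 4.4
   vertex 0.8 1.6 1.7
  endloop
 endfacet
 facet normal -0.542 -0.401 0.739
  outer loop
   vertex 2.4 2.2 3.2
   vertex 0.5 4.4 3.0
   vertex 0.8 1.6 1.7
  endloop
 endfacet
 facet normal -0.351 -0.678 0.646
  outer loop
   vertex 2.4 2.2 3.2
   vertex 0.8 1.6 1.7
   vertex 4.8 2.1 4.4
  endloop
 endfacet
 facet normal -0.500 0.531 -0.684
  outer loop
   vertex 1.8 2.4 0.5
   vertex 0.5 4.4 3.0
   vertex 4.5 4.3 0.0
  endloop
 endfacet
 facet normal -0.046 -0.813 -0.581
  outer loop
   vertex 1.8 2.4 0.5
   vertex 2.3 1.8 1.3
   vertex 0.8 1.6 1.7
  endloop
 endfacet
 facet normal 0.327 -0.646 -0.689
  outer loop
   vertex 1.8 2.4 0.5
   vertex 4.5 4.3 0.0
   vertex 2.3 1.8 1.3
  endloop
 endfacet
 facet normal 0.826 -0.480 -0.296
  outer loop
   vertex 4.3 3.4 0.9
   vertex 4.5 4.3 0.0
   vertex 4.8 2.1 4.4
  endloop
 endfacet
 facet normal 0.538 -0.762 -0.360
  outer loop
   vertex 4.3 3.4 0.9
   vertex 4.8 2.1 4.4
   vertex 2.3 1.8 1.3
  endloop
 endfacet
 facet normal 0.430 -0.684 -0.589
  outer loop
   vertex 4.3 3.4 0.9
   vertex 2.3 1.8 1.3
   vertex 4.5 4.3 0.0
  endloop
 endfacet
 facet normal -0.522 -0.381 0.763
  outer loop
   vertex 2.4 3.6 3.9
   vertex 0.5 4.4 3.0
   vertex 2.4 2.2 3.2
  endloop
 endfacet
 facet normal -0.422 -0.405 0.811
  outer loop
   vertex 2.4 3.6 3.9
   vertex 2.4 2.2 3.2
   vertex 4.8 2.1 4.4
  endloop
 endfacet
 facet normal 0.247 0.922 0.298
  outer loop
   vertex 2.4 3.6 3.9
   vertex 4.5 4.3 0.0
   vertex 0.5 4.4 3.0
  endloop
 endfacet
 facet normal 0.432 0.818 0.380
  outer loop
   vertex 2.4 3.6 3.9
   vertex 4.8 2.1 4.4
   vertex 4.5 4.3 0.0
  endloop
 endfacet
 facet normal -0.979 -0.010 -0.204
  outer loop
   vertex 0.9 2.0 1.2
   vertex 0.8 1.6 1.7
   vertex 0.5 4.4 3.0
  endloop
 endfacet
 facet normal -0.667 0.373 -0.645
  outer loop
   vertex 0.9 2.0 1.2
   vertex 0.5 4.4 3.0
   vertex 1.8 2.4 0.5
  endloop
 endfacet
 facet normal -0.159 -0.755 -0.636
  outer loop
   vertex 0.9 2.0 1.2
   vertex 1.8 2.4 0.5
   vertex 0.8 1.6 1.7
  endloop
 endfacet
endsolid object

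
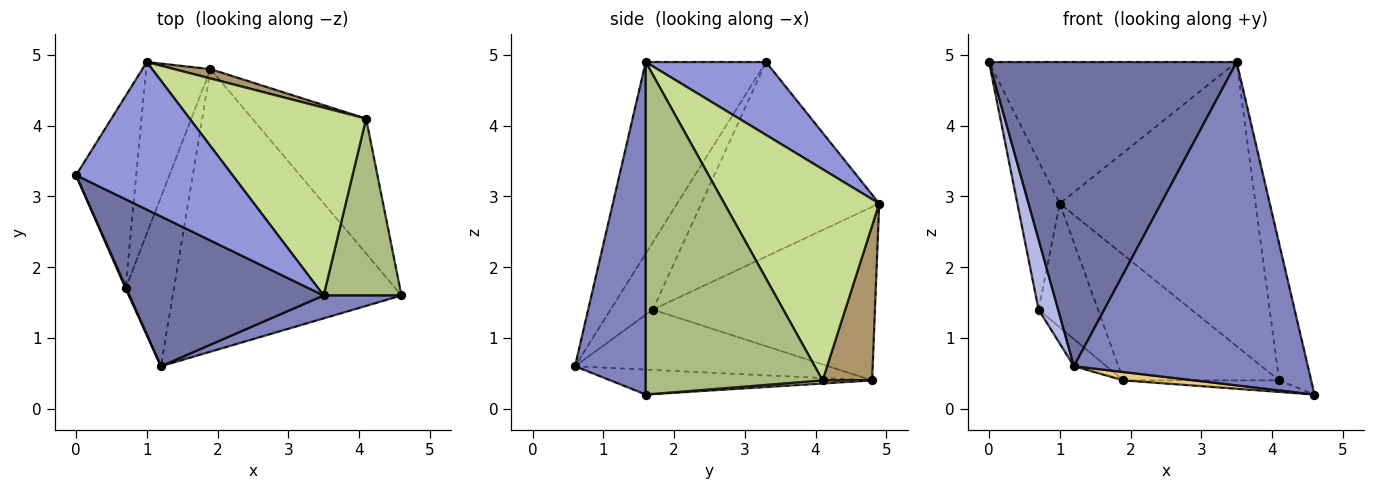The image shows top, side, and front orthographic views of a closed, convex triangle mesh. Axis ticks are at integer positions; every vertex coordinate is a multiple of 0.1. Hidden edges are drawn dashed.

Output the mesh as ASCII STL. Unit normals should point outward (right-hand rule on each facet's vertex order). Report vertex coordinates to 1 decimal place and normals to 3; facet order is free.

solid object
 facet normal -0.399 -0.822 0.405
  outer loop
   vertex 3.5 1.6 4.9
   vertex 0.0 3.3 4.9
   vertex 1.2 0.6 0.6
  endloop
 endfacet
 facet normal 0.289 -0.955 0.068
  outer loop
   vertex 3.5 1.6 4.9
   vertex 1.2 0.6 0.6
   vertex 4.6 1.6 0.2
  endloop
 endfacet
 facet normal 0.319 0.656 0.684
  outer loop
   vertex 3.5 1.6 4.9
   vertex 1.0 4.9 2.9
   vertex 0.0 3.3 4.9
  endloop
 endfacet
 facet normal -0.907 -0.420 0.011
  outer loop
   vertex 0.7 1.7 1.4
   vertex 1.2 0.6 0.6
   vertex 0.0 3.3 4.9
  endloop
 endfacet
 facet normal -0.931 0.222 -0.288
  outer loop
   vertex 0.7 1.7 1.4
   vertex 0.0 3.3 4.9
   vertex 1.0 4.9 2.9
  endloop
 endfacet
 facet normal 0.959 0.174 0.224
  outer loop
   vertex 4.1 4.1 0.4
   vertex 3.5 1.6 4.9
   vertex 4.6 1.6 0.2
  endloop
 endfacet
 facet normal 0.551 0.696 0.460
  outer loop
   vertex 4.1 4.1 0.4
   vertex 1.0 4.9 2.9
   vertex 3.5 1.6 4.9
  endloop
 endfacet
 facet normal -0.909 0.243 -0.337
  outer loop
   vertex 1.9 4.8 0.4
   vertex 0.7 1.7 1.4
   vertex 1.0 4.9 2.9
  endloop
 endfacet
 facet normal 0.302 0.951 0.071
  outer loop
   vertex 1.9 4.8 0.4
   vertex 1.0 4.9 2.9
   vertex 4.1 4.1 0.4
  endloop
 endfacet
 facet normal -0.776 0.100 -0.622
  outer loop
   vertex 1.9 4.8 0.4
   vertex 1.2 0.6 0.6
   vertex 0.7 1.7 1.4
  endloop
 endfacet
 facet normal -0.108 -0.029 -0.994
  outer loop
   vertex 1.9 4.8 0.4
   vertex 4.6 1.6 0.2
   vertex 1.2 0.6 0.6
  endloop
 endfacet
 facet normal 0.027 0.085 -0.996
  outer loop
   vertex 1.9 4.8 0.4
   vertex 4.1 4.1 0.4
   vertex 4.6 1.6 0.2
  endloop
 endfacet
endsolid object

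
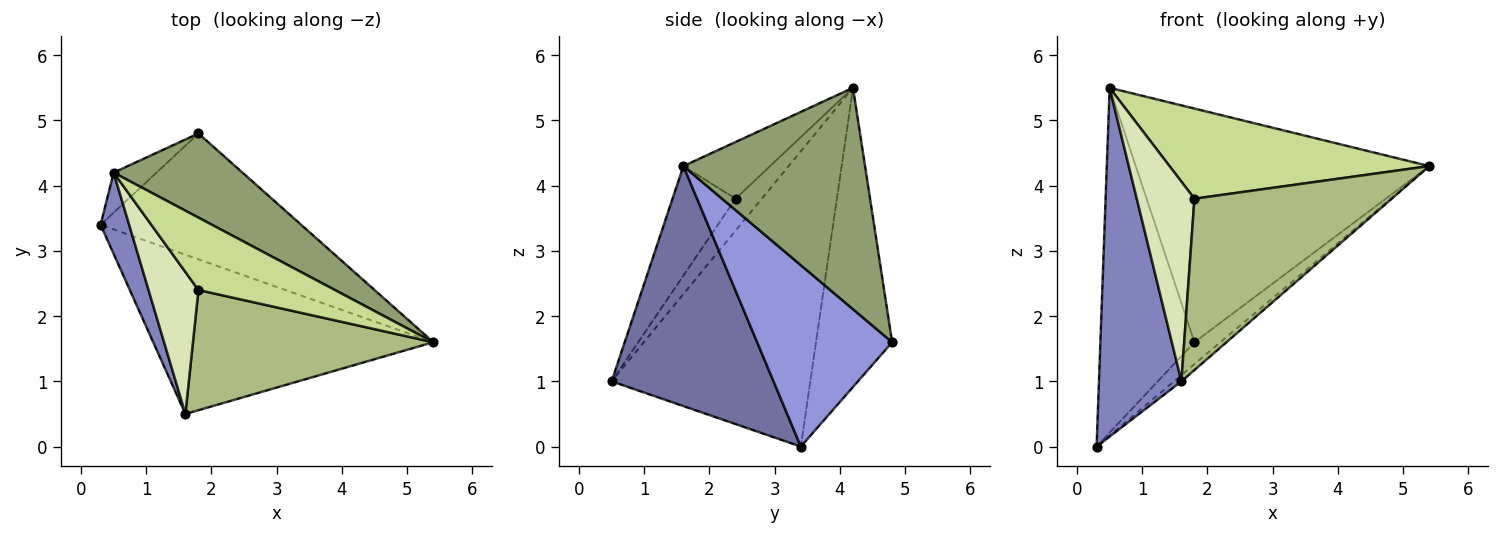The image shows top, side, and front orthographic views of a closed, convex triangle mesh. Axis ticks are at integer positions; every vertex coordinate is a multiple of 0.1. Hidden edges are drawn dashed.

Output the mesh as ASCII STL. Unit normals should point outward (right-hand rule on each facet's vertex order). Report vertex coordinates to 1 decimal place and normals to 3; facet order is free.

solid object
 facet normal 0.650 0.030 -0.759
  outer loop
   vertex 1.6 0.5 1.0
   vertex 0.3 3.4 0.0
   vertex 5.4 1.6 4.3
  endloop
 endfacet
 facet normal -0.920 -0.382 0.089
  outer loop
   vertex 0.5 4.2 5.5
   vertex 0.3 3.4 0.0
   vertex 1.6 0.5 1.0
  endloop
 endfacet
 facet normal 0.665 0.128 -0.736
  outer loop
   vertex 1.8 4.8 1.6
   vertex 5.4 1.6 4.3
   vertex 0.3 3.4 0.0
  endloop
 endfacet
 facet normal -0.627 0.774 -0.090
  outer loop
   vertex 1.8 4.8 1.6
   vertex 0.3 3.4 0.0
   vertex 0.5 4.2 5.5
  endloop
 endfacet
 facet normal 0.503 0.813 0.293
  outer loop
   vertex 1.8 4.8 1.6
   vertex 0.5 4.2 5.5
   vertex 5.4 1.6 4.3
  endloop
 endfacet
 facet normal -0.253 -0.792 0.556
  outer loop
   vertex 1.8 2.4 3.8
   vertex 1.6 0.5 1.0
   vertex 5.4 1.6 4.3
  endloop
 endfacet
 facet normal -0.252 -0.754 0.606
  outer loop
   vertex 1.8 2.4 3.8
   vertex 5.4 1.6 4.3
   vertex 0.5 4.2 5.5
  endloop
 endfacet
 facet normal -0.348 -0.764 0.543
  outer loop
   vertex 1.8 2.4 3.8
   vertex 0.5 4.2 5.5
   vertex 1.6 0.5 1.0
  endloop
 endfacet
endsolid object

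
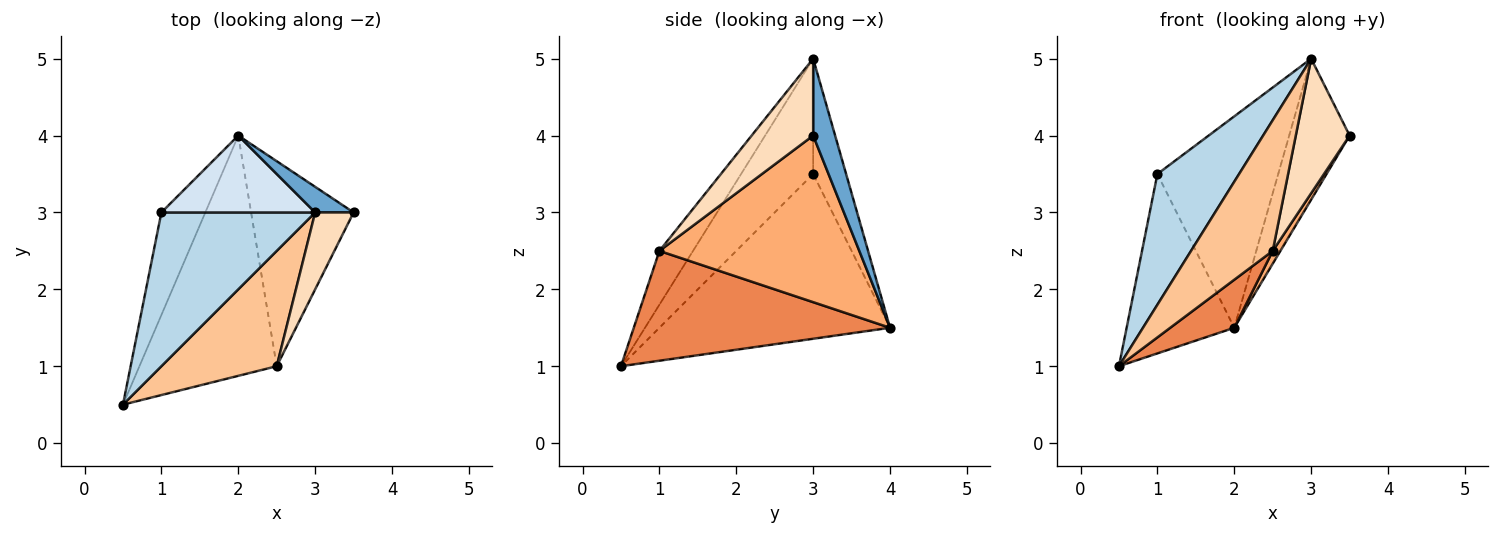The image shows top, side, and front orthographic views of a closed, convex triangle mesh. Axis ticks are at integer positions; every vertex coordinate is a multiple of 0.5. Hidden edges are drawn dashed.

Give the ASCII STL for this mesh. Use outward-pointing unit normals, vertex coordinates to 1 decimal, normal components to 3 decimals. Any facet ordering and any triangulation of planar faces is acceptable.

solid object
 facet normal 0.337 0.926 0.168
  outer loop
   vertex 3.0 3.0 5.0
   vertex 3.5 3.0 4.0
   vertex 2.0 4.0 1.5
  endloop
 endfacet
 facet normal -0.881 0.411 -0.235
  outer loop
   vertex 1.0 3.0 3.5
   vertex 2.0 4.0 1.5
   vertex 0.5 0.5 1.0
  endloop
 endfacet
 facet normal -0.496 -0.562 0.662
  outer loop
   vertex 1.0 3.0 3.5
   vertex 0.5 0.5 1.0
   vertex 3.0 3.0 5.0
  endloop
 endfacet
 facet normal -0.248 0.910 0.331
  outer loop
   vertex 1.0 3.0 3.5
   vertex 3.0 3.0 5.0
   vertex 2.0 4.0 1.5
  endloop
 endfacet
 facet normal 0.617 -0.154 -0.772
  outer loop
   vertex 2.5 1.0 2.5
   vertex 0.5 0.5 1.0
   vertex 2.0 4.0 1.5
  endloop
 endfacet
 facet normal 0.851 -0.033 -0.524
  outer loop
   vertex 2.5 1.0 2.5
   vertex 2.0 4.0 1.5
   vertex 3.5 3.0 4.0
  endloop
 endfacet
 facet normal -0.295 -0.716 0.632
  outer loop
   vertex 2.5 1.0 2.5
   vertex 3.0 3.0 5.0
   vertex 0.5 0.5 1.0
  endloop
 endfacet
 facet normal 0.704 -0.616 0.352
  outer loop
   vertex 2.5 1.0 2.5
   vertex 3.5 3.0 4.0
   vertex 3.0 3.0 5.0
  endloop
 endfacet
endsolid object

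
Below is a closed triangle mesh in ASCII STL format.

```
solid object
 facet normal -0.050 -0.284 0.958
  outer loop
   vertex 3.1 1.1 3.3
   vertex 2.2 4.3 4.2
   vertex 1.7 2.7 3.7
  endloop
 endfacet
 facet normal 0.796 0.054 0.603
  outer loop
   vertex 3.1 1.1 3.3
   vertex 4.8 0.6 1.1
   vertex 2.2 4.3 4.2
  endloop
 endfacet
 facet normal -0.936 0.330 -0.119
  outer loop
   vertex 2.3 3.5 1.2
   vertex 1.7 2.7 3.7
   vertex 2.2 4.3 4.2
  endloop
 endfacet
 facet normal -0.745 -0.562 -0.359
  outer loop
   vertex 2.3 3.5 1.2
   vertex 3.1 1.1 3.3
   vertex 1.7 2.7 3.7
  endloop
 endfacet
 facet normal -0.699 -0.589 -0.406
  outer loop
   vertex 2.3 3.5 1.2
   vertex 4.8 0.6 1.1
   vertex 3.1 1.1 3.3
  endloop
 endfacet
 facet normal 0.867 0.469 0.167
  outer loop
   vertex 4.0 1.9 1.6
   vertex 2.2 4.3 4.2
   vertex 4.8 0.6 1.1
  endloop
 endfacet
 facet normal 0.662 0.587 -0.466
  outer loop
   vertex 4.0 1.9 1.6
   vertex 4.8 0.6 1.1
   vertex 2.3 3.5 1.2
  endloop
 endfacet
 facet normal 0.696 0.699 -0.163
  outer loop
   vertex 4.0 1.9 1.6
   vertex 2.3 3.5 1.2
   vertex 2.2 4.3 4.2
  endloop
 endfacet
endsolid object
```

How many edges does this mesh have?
12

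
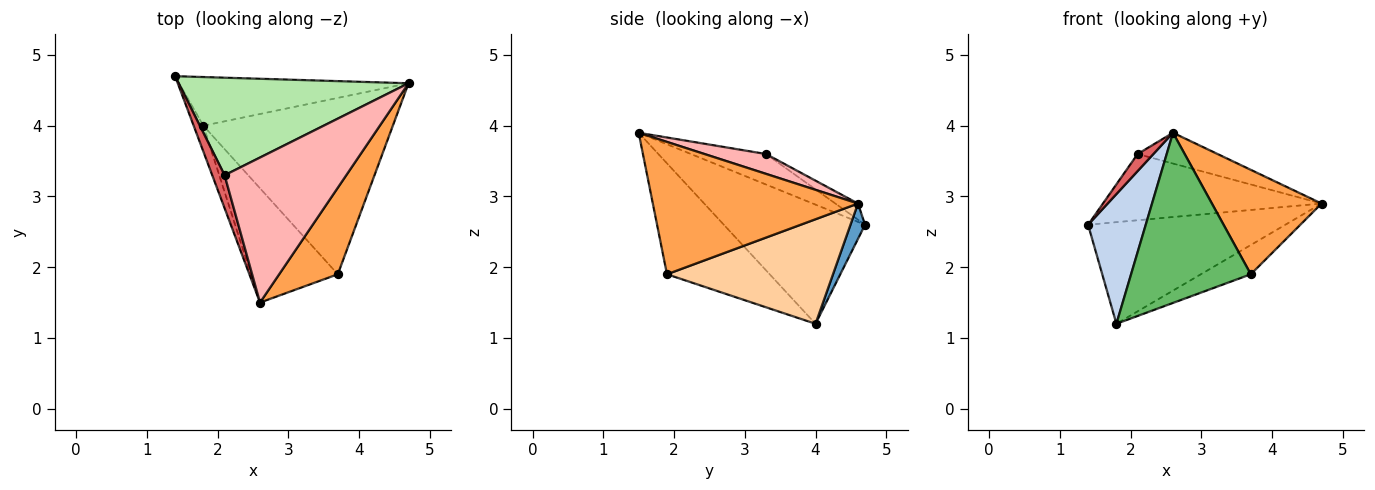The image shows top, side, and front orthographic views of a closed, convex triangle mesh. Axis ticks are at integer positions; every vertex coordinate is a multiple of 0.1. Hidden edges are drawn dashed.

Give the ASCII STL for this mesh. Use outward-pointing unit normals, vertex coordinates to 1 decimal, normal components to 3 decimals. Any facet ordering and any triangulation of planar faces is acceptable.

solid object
 facet normal 0.066 0.900 -0.431
  outer loop
   vertex 1.8 4.0 1.2
   vertex 1.4 4.7 2.6
   vertex 4.7 4.6 2.9
  endloop
 endfacet
 facet normal -0.923 -0.377 -0.075
  outer loop
   vertex 1.8 4.0 1.2
   vertex 2.6 1.5 3.9
   vertex 1.4 4.7 2.6
  endloop
 endfacet
 facet normal 0.821 -0.439 0.364
  outer loop
   vertex 3.7 1.9 1.9
   vertex 4.7 4.6 2.9
   vertex 2.6 1.5 3.9
  endloop
 endfacet
 facet normal 0.478 0.144 -0.866
  outer loop
   vertex 3.7 1.9 1.9
   vertex 1.8 4.0 1.2
   vertex 4.7 4.6 2.9
  endloop
 endfacet
 facet normal -0.580 -0.676 -0.454
  outer loop
   vertex 3.7 1.9 1.9
   vertex 2.6 1.5 3.9
   vertex 1.8 4.0 1.2
  endloop
 endfacet
 facet normal -0.058 0.561 0.826
  outer loop
   vertex 2.1 3.3 3.6
   vertex 4.7 4.6 2.9
   vertex 1.4 4.7 2.6
  endloop
 endfacet
 facet normal -0.910 -0.191 0.369
  outer loop
   vertex 2.1 3.3 3.6
   vertex 1.4 4.7 2.6
   vertex 2.6 1.5 3.9
  endloop
 endfacet
 facet normal 0.158 0.205 0.966
  outer loop
   vertex 2.1 3.3 3.6
   vertex 2.6 1.5 3.9
   vertex 4.7 4.6 2.9
  endloop
 endfacet
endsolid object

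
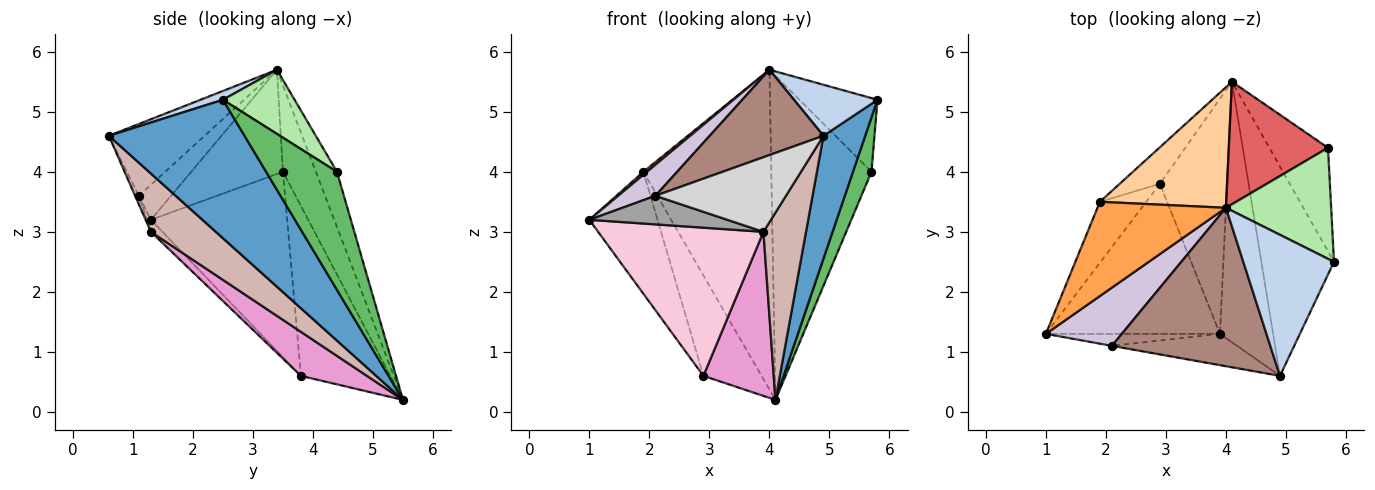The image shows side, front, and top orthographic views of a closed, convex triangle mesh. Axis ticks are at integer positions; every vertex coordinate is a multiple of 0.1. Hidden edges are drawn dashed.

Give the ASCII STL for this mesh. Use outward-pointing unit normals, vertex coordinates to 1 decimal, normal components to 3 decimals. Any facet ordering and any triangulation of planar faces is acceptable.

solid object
 facet normal 0.854 -0.263 -0.448
  outer loop
   vertex 4.9 0.6 4.6
   vertex 4.1 5.5 0.2
   vertex 5.8 2.5 5.2
  endloop
 endfacet
 facet normal 0.091 -0.339 0.936
  outer loop
   vertex 4.9 0.6 4.6
   vertex 5.8 2.5 5.2
   vertex 4.0 3.4 5.7
  endloop
 endfacet
 facet normal -0.630 -0.025 0.776
  outer loop
   vertex 1.9 3.5 4.0
   vertex 1.0 1.3 3.2
   vertex 4.0 3.4 5.7
  endloop
 endfacet
 facet normal -0.234 0.910 0.343
  outer loop
   vertex 1.9 3.5 4.0
   vertex 4.0 3.4 5.7
   vertex 4.1 5.5 0.2
  endloop
 endfacet
 facet normal 0.872 -0.228 -0.433
  outer loop
   vertex 5.7 4.4 4.0
   vertex 5.8 2.5 5.2
   vertex 4.1 5.5 0.2
  endloop
 endfacet
 facet normal 0.453 0.493 0.743
  outer loop
   vertex 5.7 4.4 4.0
   vertex 4.0 3.4 5.7
   vertex 5.8 2.5 5.2
  endloop
 endfacet
 facet normal -0.193 0.918 0.347
  outer loop
   vertex 5.7 4.4 4.0
   vertex 4.1 5.5 0.2
   vertex 4.0 3.4 5.7
  endloop
 endfacet
 facet normal -0.873 0.436 -0.218
  outer loop
   vertex 2.9 3.8 0.6
   vertex 1.0 1.3 3.2
   vertex 1.9 3.5 4.0
  endloop
 endfacet
 facet normal -0.822 0.535 -0.195
  outer loop
   vertex 2.9 3.8 0.6
   vertex 1.9 3.5 4.0
   vertex 4.1 5.5 0.2
  endloop
 endfacet
 facet normal -0.377 -0.436 0.818
  outer loop
   vertex 2.1 1.1 3.6
   vertex 4.0 3.4 5.7
   vertex 1.0 1.3 3.2
  endloop
 endfacet
 facet normal -0.371 -0.440 0.818
  outer loop
   vertex 2.1 1.1 3.6
   vertex 4.9 0.6 4.6
   vertex 4.0 3.4 5.7
  endloop
 endfacet
 facet normal 0.665 -0.436 -0.606
  outer loop
   vertex 3.9 1.3 3.0
   vertex 4.1 5.5 0.2
   vertex 4.9 0.6 4.6
  endloop
 endfacet
 facet normal 0.473 -0.504 -0.722
  outer loop
   vertex 3.9 1.3 3.0
   vertex 2.9 3.8 0.6
   vertex 4.1 5.5 0.2
  endloop
 endfacet
 facet normal -0.049 -0.702 -0.711
  outer loop
   vertex 3.9 1.3 3.0
   vertex 1.0 1.3 3.2
   vertex 2.9 3.8 0.6
  endloop
 endfacet
 facet normal -0.027 -0.922 -0.387
  outer loop
   vertex 3.9 1.3 3.0
   vertex 2.1 1.1 3.6
   vertex 1.0 1.3 3.2
  endloop
 endfacet
 facet normal -0.026 -0.922 -0.387
  outer loop
   vertex 3.9 1.3 3.0
   vertex 4.9 0.6 4.6
   vertex 2.1 1.1 3.6
  endloop
 endfacet
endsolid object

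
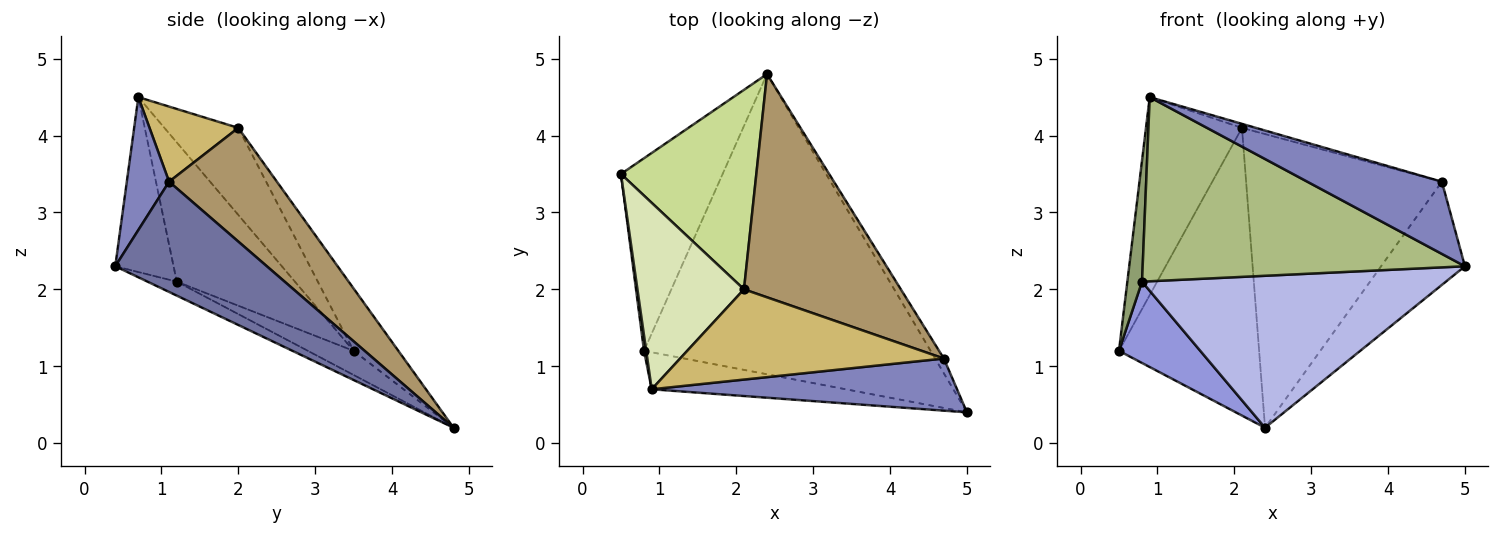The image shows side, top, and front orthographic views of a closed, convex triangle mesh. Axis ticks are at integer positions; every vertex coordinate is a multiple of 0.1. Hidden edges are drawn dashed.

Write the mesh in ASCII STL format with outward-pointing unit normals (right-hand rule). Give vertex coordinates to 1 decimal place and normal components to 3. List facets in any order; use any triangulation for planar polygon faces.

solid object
 facet normal 0.873 0.483 -0.069
  outer loop
   vertex 4.7 1.1 3.4
   vertex 5.0 0.4 2.3
   vertex 2.4 4.8 0.2
  endloop
 endfacet
 facet normal 0.247 -0.786 0.567
  outer loop
   vertex 4.7 1.1 3.4
   vertex 0.9 0.7 4.5
   vertex 5.0 0.4 2.3
  endloop
 endfacet
 facet normal -0.214 -0.380 -0.900
  outer loop
   vertex 0.8 1.2 2.1
   vertex 0.5 3.5 1.2
   vertex 2.4 4.8 0.2
  endloop
 endfacet
 facet normal -0.043 -0.451 -0.891
  outer loop
   vertex 0.8 1.2 2.1
   vertex 2.4 4.8 0.2
   vertex 5.0 0.4 2.3
  endloop
 endfacet
 facet normal -0.992 -0.123 0.016
  outer loop
   vertex 0.8 1.2 2.1
   vertex 0.9 0.7 4.5
   vertex 0.5 3.5 1.2
  endloop
 endfacet
 facet normal -0.175 -0.965 -0.194
  outer loop
   vertex 0.8 1.2 2.1
   vertex 5.0 0.4 2.3
   vertex 0.9 0.7 4.5
  endloop
 endfacet
 facet normal -0.254 0.795 0.551
  outer loop
   vertex 2.1 2.0 4.1
   vertex 2.4 4.8 0.2
   vertex 0.5 3.5 1.2
  endloop
 endfacet
 facet normal -0.489 0.635 0.598
  outer loop
   vertex 2.1 2.0 4.1
   vertex 0.5 3.5 1.2
   vertex 0.9 0.7 4.5
  endloop
 endfacet
 facet normal 0.402 0.729 0.554
  outer loop
   vertex 2.1 2.0 4.1
   vertex 4.7 1.1 3.4
   vertex 2.4 4.8 0.2
  endloop
 endfacet
 facet normal 0.274 0.043 0.961
  outer loop
   vertex 2.1 2.0 4.1
   vertex 0.9 0.7 4.5
   vertex 4.7 1.1 3.4
  endloop
 endfacet
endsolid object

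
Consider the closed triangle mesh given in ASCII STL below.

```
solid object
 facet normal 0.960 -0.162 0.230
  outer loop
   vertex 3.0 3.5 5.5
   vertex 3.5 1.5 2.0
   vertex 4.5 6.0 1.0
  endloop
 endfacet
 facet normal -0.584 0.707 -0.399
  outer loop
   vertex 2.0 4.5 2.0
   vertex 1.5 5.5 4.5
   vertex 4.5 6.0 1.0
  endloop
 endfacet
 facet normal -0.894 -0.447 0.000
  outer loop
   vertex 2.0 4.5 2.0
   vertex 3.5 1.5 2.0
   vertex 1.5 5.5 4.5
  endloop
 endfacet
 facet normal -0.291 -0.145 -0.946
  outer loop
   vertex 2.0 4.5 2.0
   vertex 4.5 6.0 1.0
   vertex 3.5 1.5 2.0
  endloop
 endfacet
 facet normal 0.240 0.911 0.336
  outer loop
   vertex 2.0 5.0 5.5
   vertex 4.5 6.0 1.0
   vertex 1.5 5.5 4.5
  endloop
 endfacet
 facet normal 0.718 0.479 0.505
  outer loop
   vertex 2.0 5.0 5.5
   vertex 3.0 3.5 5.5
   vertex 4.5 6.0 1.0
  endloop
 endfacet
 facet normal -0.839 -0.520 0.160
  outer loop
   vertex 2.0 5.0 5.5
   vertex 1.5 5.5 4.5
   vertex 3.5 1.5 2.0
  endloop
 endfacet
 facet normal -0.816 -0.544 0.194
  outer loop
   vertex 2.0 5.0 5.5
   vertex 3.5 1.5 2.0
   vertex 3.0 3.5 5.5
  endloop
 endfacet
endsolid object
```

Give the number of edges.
12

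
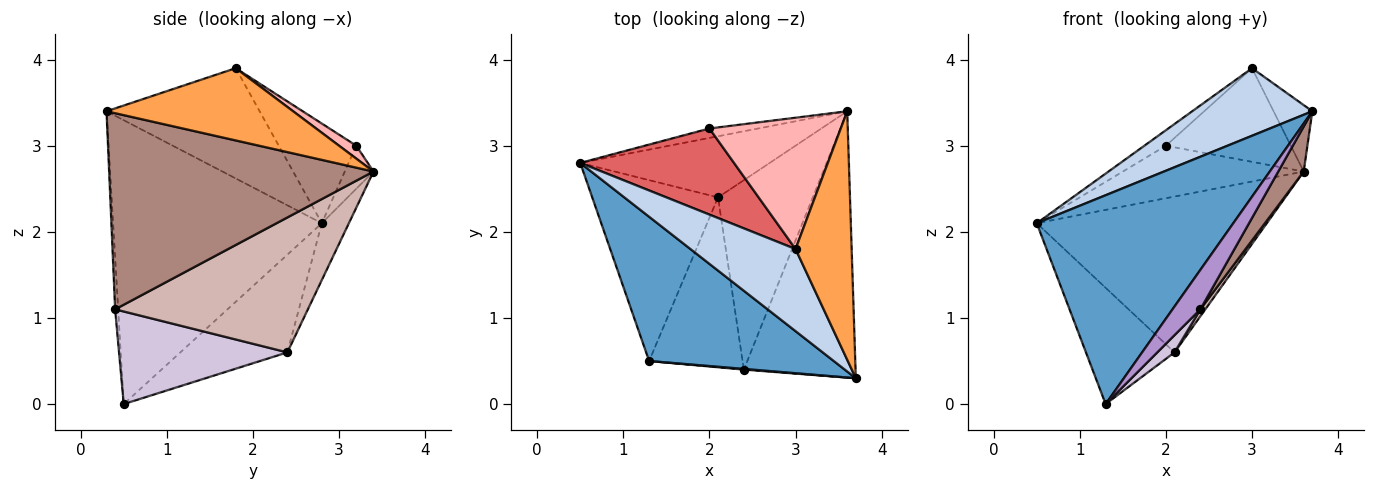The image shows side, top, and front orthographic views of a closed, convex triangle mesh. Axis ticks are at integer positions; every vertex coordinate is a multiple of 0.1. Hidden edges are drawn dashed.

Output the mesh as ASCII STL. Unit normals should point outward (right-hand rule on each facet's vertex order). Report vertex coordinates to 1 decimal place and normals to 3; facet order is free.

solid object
 facet normal -0.658 -0.620 0.428
  outer loop
   vertex 1.3 0.5 0.0
   vertex 3.7 0.3 3.4
   vertex 0.5 2.8 2.1
  endloop
 endfacet
 facet normal -0.629 -0.494 0.600
  outer loop
   vertex 3.0 1.8 3.9
   vertex 0.5 2.8 2.1
   vertex 3.7 0.3 3.4
  endloop
 endfacet
 facet normal 0.779 0.162 0.605
  outer loop
   vertex 3.0 1.8 3.9
   vertex 3.7 0.3 3.4
   vertex 3.6 3.4 2.7
  endloop
 endfacet
 facet normal -0.109 0.925 -0.363
  outer loop
   vertex 2.1 2.4 0.6
   vertex 0.5 2.8 2.1
   vertex 3.6 3.4 2.7
  endloop
 endfacet
 facet normal -0.547 0.453 -0.704
  outer loop
   vertex 2.1 2.4 0.6
   vertex 1.3 0.5 0.0
   vertex 0.5 2.8 2.1
  endloop
 endfacet
 facet normal -0.154 0.972 -0.175
  outer loop
   vertex 2.0 3.2 3.0
   vertex 3.6 3.4 2.7
   vertex 0.5 2.8 2.1
  endloop
 endfacet
 facet normal -0.538 0.149 0.830
  outer loop
   vertex 2.0 3.2 3.0
   vertex 0.5 2.8 2.1
   vertex 3.0 1.8 3.9
  endloop
 endfacet
 facet normal 0.080 0.579 0.812
  outer loop
   vertex 2.0 3.2 3.0
   vertex 3.0 1.8 3.9
   vertex 3.6 3.4 2.7
  endloop
 endfacet
 facet normal -0.108 -0.994 0.018
  outer loop
   vertex 2.4 0.4 1.1
   vertex 3.7 0.3 3.4
   vertex 1.3 0.5 0.0
  endloop
 endfacet
 facet normal 0.702 -0.072 -0.709
  outer loop
   vertex 2.4 0.4 1.1
   vertex 1.3 0.5 0.0
   vertex 2.1 2.4 0.6
  endloop
 endfacet
 facet normal 0.866 -0.083 -0.493
  outer loop
   vertex 2.4 0.4 1.1
   vertex 3.6 3.4 2.7
   vertex 3.7 0.3 3.4
  endloop
 endfacet
 facet normal 0.818 -0.021 -0.575
  outer loop
   vertex 2.4 0.4 1.1
   vertex 2.1 2.4 0.6
   vertex 3.6 3.4 2.7
  endloop
 endfacet
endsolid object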